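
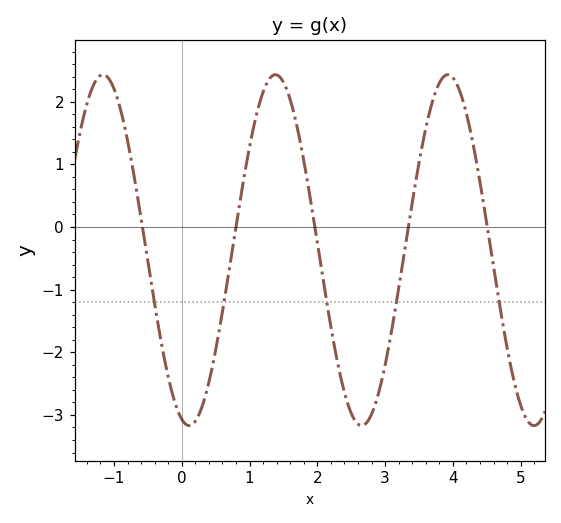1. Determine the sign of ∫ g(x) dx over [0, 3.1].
negative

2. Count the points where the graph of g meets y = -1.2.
5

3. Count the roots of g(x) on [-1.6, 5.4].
5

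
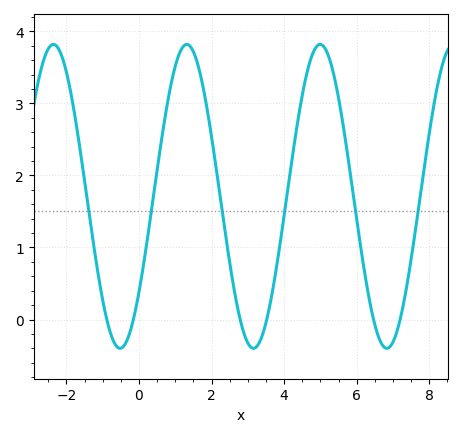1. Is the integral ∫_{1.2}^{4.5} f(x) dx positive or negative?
positive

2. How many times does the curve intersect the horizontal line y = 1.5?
6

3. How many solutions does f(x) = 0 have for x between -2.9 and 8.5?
6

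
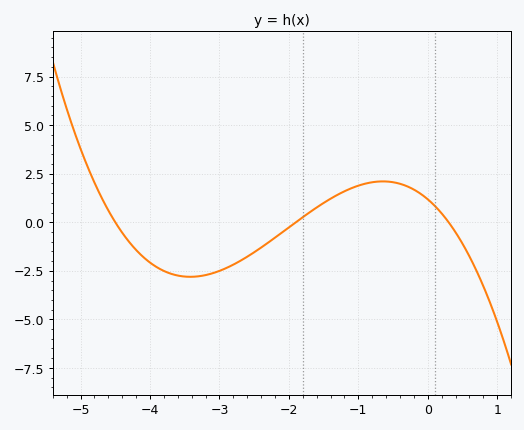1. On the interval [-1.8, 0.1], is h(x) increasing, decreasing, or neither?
neither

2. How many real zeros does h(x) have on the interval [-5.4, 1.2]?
3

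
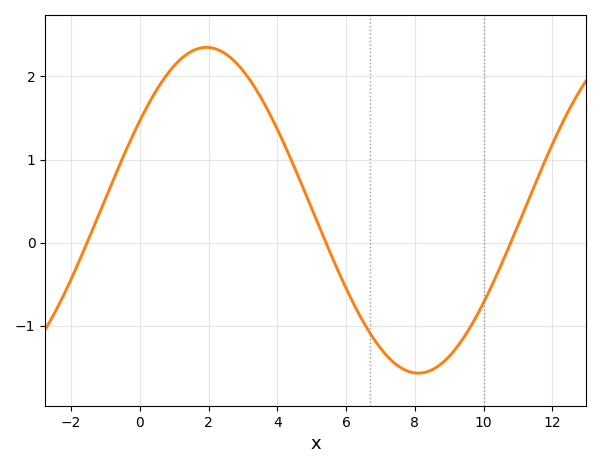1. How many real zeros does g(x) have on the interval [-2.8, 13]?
3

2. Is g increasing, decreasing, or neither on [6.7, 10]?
neither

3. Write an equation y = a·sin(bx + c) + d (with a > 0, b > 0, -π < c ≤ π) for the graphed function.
y = 1.96sin(0.51x + 0.582) + 0.39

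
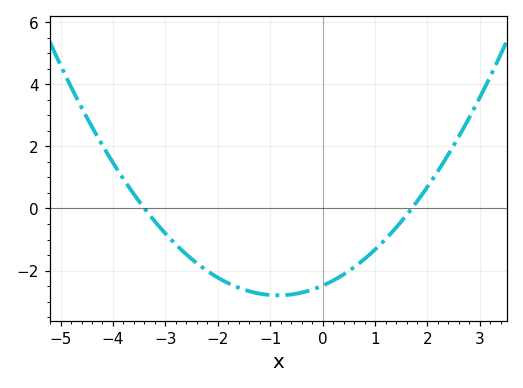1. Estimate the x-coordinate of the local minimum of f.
-0.8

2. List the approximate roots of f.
-3.4, 1.6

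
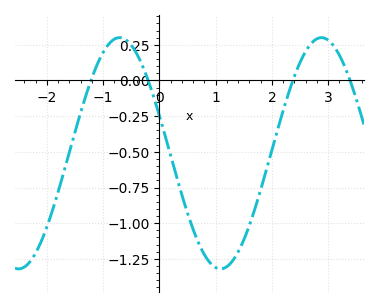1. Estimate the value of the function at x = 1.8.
-0.767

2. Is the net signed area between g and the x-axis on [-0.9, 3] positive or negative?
negative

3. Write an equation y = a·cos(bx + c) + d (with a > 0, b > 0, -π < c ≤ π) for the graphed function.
y = 0.81cos(1.75x + 1.24) - 0.51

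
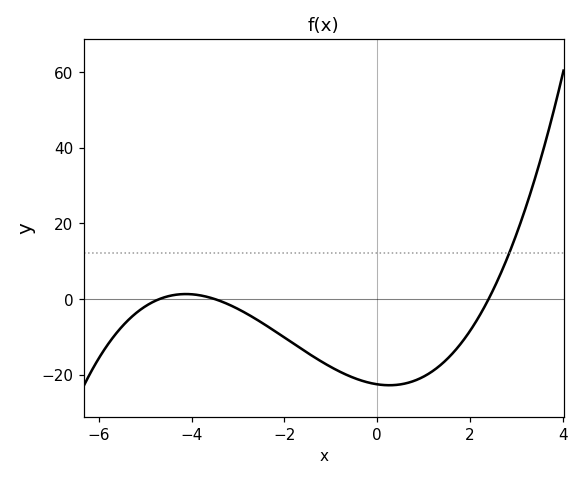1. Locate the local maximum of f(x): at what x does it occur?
-4.2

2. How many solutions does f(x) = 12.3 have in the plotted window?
1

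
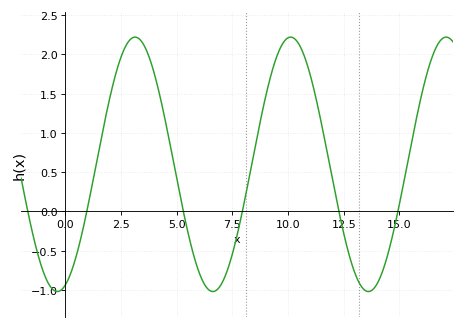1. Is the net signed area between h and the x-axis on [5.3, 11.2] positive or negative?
positive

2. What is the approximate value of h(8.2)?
0.352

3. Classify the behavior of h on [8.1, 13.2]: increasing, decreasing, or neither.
neither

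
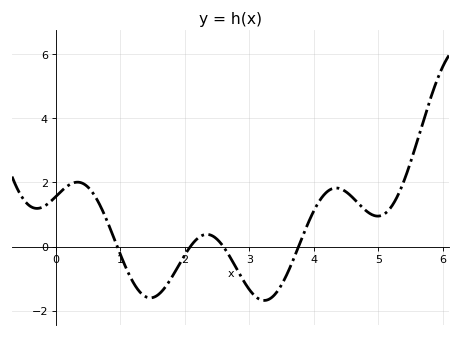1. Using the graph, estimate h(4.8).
1.2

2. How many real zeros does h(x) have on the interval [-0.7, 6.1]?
4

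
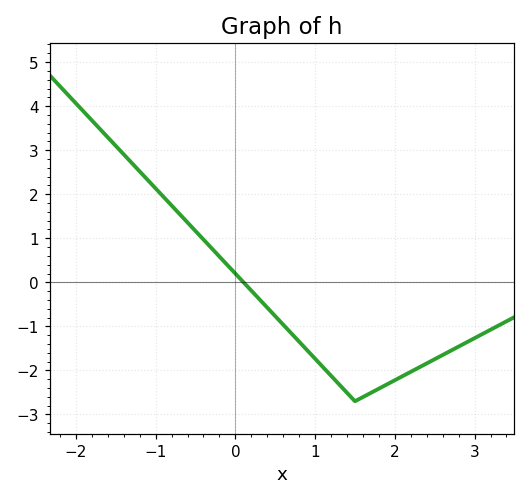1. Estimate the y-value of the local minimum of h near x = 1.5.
-2.7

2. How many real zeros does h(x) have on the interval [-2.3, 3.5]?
1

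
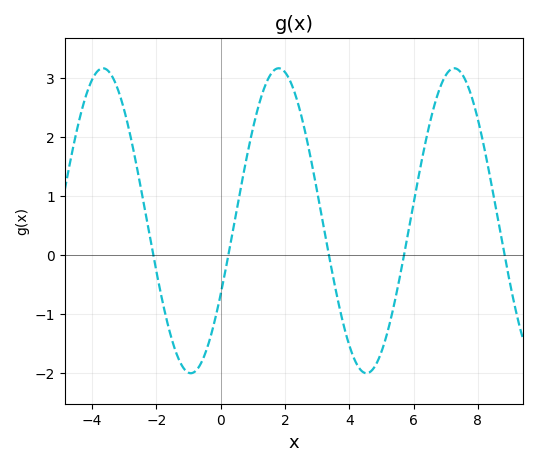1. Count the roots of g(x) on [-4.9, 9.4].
5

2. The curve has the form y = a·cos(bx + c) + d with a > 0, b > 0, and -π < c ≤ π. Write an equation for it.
y = 2.58cos(1.15x - 2.07) + 0.58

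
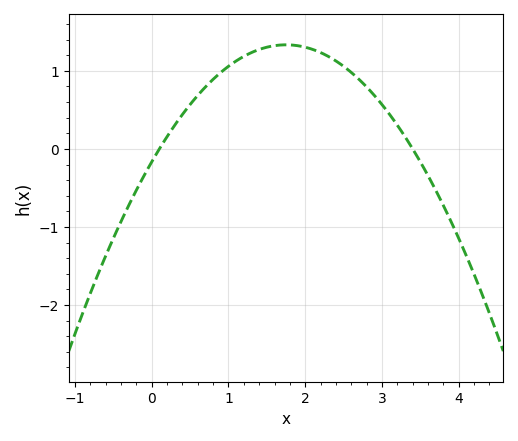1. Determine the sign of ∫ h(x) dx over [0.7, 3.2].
positive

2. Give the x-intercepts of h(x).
0.1, 3.4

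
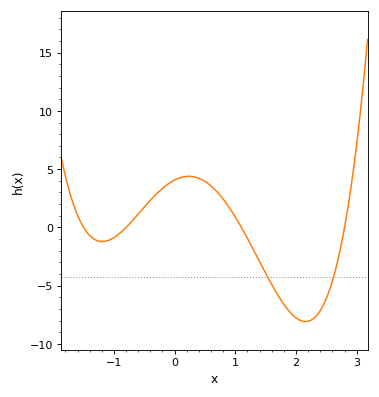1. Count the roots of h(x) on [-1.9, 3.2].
4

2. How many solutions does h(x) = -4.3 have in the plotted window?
2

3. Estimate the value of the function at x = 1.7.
-5.81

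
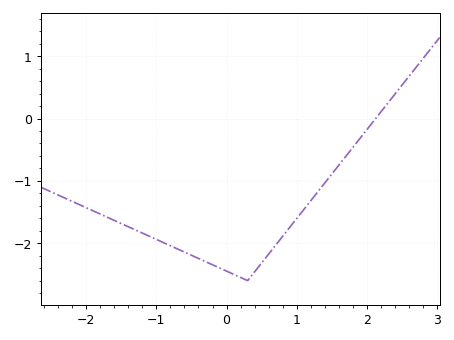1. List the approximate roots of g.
2.1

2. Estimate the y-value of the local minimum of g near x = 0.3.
-2.6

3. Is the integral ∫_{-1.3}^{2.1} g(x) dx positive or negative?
negative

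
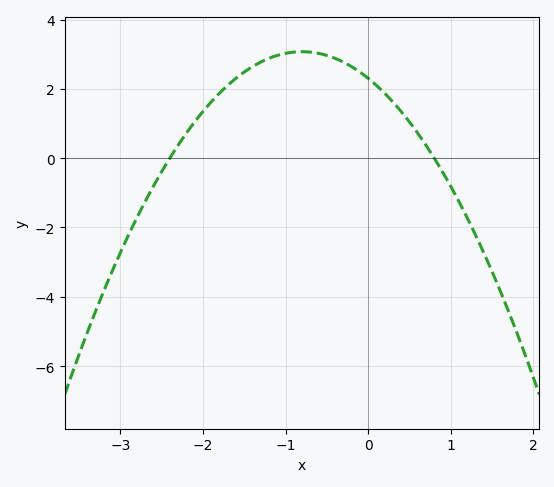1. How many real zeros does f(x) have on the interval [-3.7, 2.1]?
2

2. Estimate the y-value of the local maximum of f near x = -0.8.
3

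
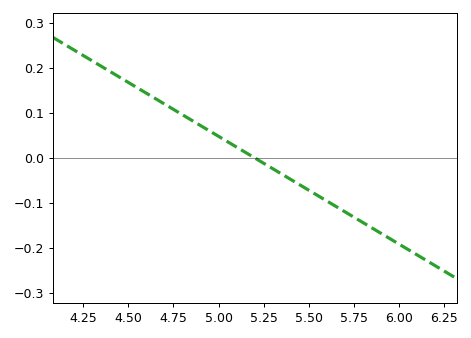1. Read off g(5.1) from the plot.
0.02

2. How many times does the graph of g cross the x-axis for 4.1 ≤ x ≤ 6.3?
1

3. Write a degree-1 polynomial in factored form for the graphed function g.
y = -0.24(x - 5.2)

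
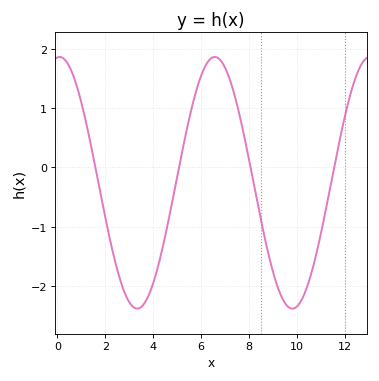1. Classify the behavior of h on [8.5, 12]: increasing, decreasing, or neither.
neither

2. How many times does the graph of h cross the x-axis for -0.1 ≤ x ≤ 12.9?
4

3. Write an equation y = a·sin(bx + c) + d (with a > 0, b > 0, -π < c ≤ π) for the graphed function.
y = 2.12sin(0.97x + 1.5) - 0.26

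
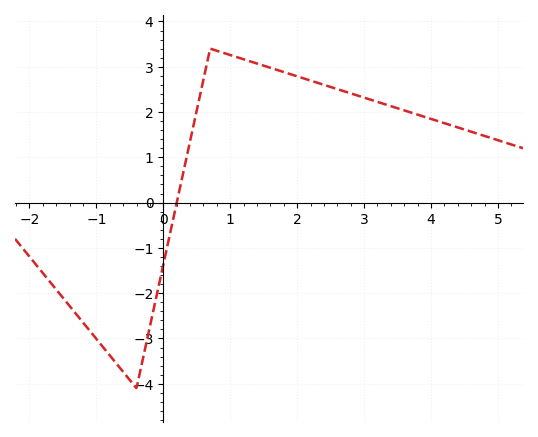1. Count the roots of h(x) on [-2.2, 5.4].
1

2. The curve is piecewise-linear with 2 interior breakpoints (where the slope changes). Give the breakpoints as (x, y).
(-0.4, -4.1); (0.7, 3.4)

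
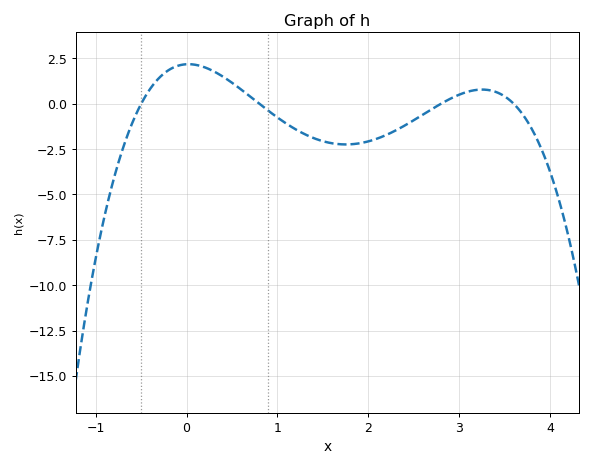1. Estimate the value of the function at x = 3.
0.499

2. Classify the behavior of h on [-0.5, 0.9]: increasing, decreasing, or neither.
neither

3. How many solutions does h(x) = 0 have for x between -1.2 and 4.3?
4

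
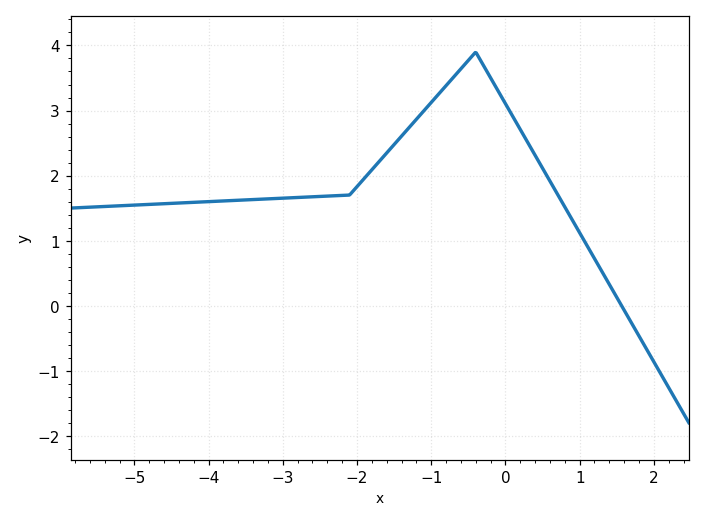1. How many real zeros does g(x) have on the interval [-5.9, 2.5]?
1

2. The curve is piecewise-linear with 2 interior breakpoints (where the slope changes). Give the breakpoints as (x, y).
(-2.1, 1.7); (-0.4, 3.9)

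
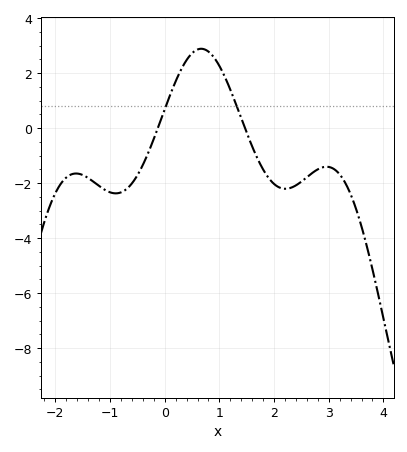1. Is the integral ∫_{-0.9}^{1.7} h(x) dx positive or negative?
positive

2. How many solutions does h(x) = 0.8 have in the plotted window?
2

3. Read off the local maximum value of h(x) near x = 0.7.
2.89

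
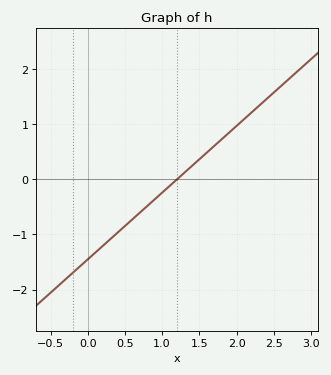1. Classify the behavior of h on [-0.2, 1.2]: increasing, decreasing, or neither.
increasing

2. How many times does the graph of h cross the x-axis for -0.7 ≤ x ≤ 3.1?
1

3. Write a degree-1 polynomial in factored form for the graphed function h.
y = 1.21(x - 1.2)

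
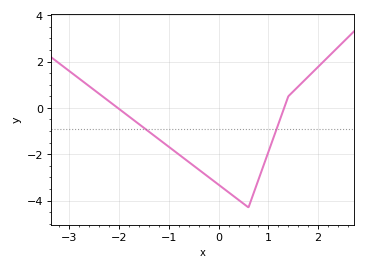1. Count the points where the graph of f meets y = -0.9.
2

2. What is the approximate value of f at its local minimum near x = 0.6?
-4.3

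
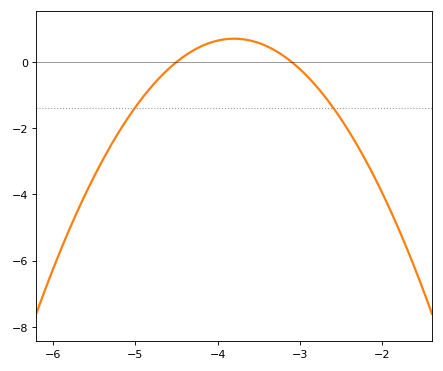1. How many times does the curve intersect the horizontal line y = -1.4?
2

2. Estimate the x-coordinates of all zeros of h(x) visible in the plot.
-4.5, -3.1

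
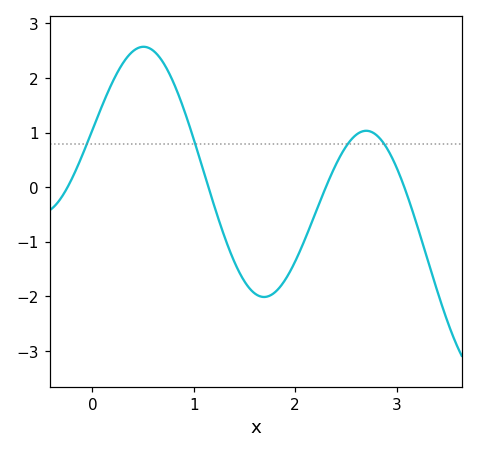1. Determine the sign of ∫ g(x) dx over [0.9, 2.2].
negative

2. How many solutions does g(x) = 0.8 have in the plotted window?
4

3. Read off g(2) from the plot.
-1.4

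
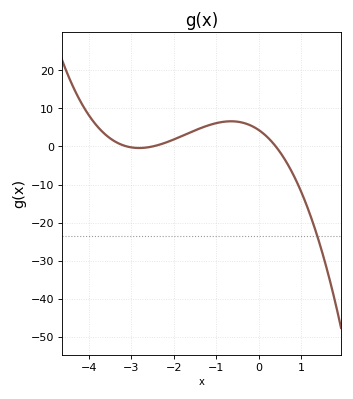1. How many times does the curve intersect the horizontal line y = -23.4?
1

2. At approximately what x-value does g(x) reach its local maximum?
-0.654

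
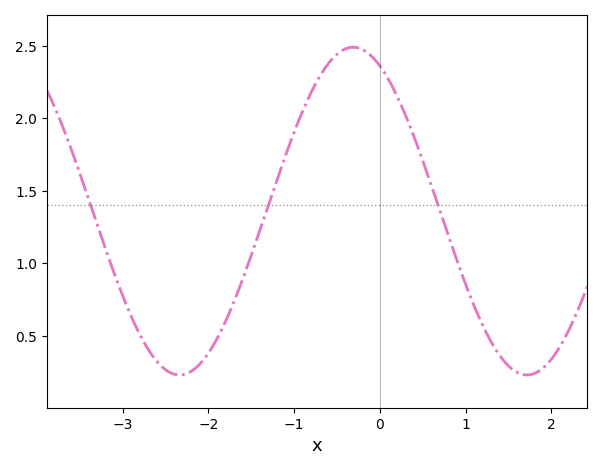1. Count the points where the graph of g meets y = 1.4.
3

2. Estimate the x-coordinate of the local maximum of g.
-0.3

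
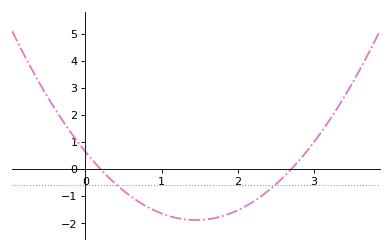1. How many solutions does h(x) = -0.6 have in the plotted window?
2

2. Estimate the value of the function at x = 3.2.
1.8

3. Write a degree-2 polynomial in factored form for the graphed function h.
y = 1.2(x - 0.2)(x - 2.7)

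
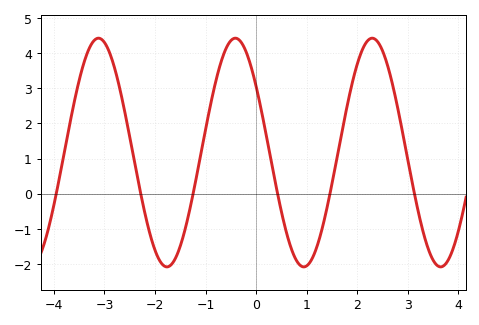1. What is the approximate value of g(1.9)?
3.13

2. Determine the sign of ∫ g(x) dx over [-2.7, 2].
positive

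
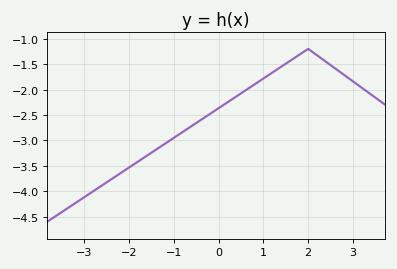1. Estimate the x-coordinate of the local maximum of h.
2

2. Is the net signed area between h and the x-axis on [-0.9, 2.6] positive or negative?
negative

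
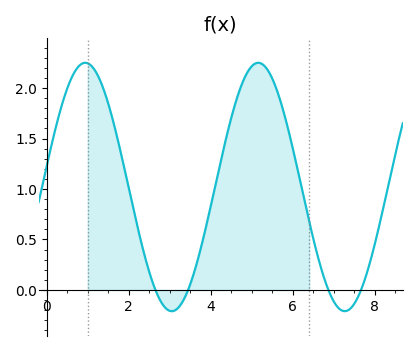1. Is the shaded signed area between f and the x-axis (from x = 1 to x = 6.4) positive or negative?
positive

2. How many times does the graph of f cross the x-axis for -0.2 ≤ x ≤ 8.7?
4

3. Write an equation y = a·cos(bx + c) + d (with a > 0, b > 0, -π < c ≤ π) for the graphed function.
y = 1.23cos(1.49x - 1.4) + 1.02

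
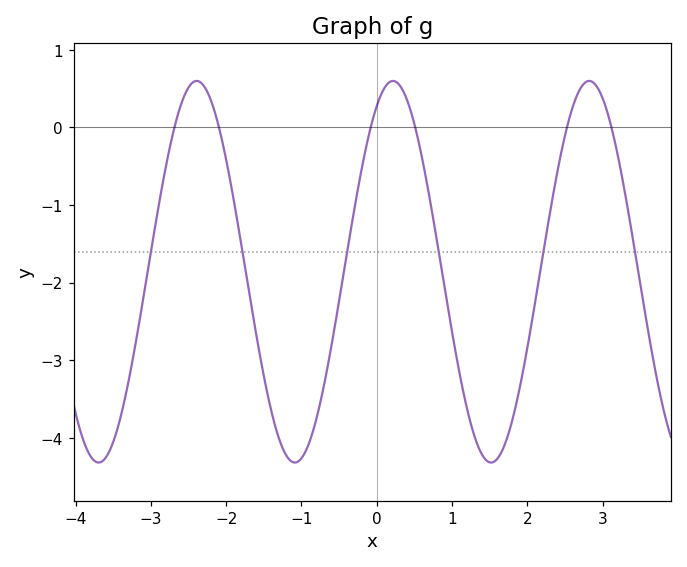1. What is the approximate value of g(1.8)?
-3.78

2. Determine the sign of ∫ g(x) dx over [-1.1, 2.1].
negative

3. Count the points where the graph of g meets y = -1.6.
6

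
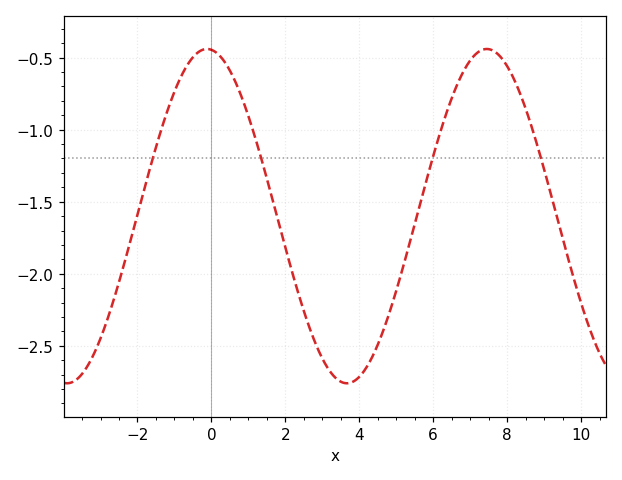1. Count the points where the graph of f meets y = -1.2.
4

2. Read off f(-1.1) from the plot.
-0.803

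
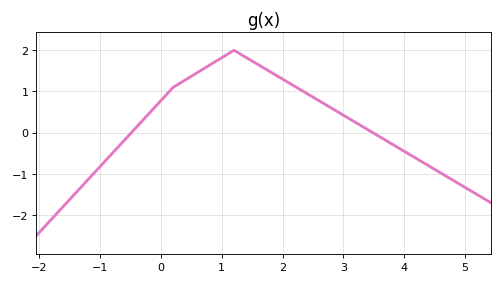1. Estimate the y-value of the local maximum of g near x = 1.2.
2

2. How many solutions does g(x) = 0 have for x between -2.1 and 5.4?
2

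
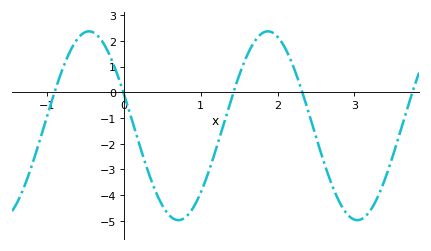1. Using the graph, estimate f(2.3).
0.207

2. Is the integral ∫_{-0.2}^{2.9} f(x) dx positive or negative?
negative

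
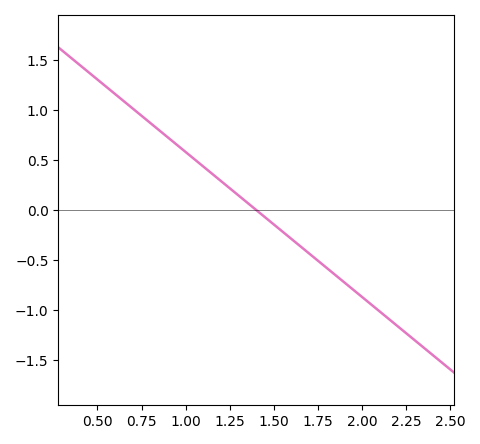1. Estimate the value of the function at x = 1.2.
0.29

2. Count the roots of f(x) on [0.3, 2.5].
1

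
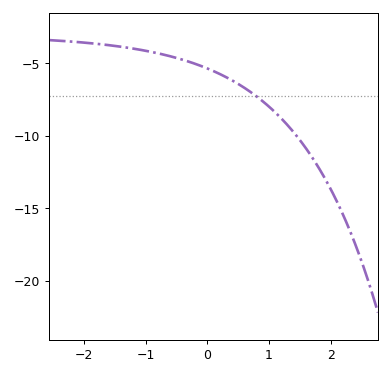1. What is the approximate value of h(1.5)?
-10.3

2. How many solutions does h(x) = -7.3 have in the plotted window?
1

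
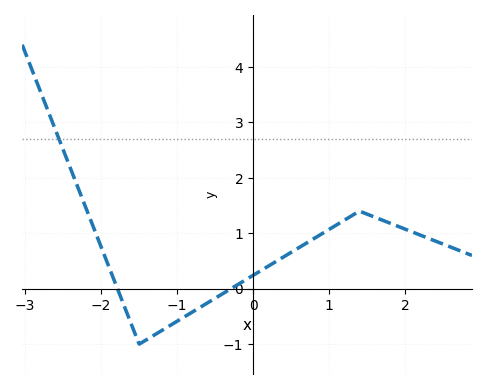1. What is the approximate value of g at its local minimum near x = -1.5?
-1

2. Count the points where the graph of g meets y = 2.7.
1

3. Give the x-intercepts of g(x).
-1.79, -0.292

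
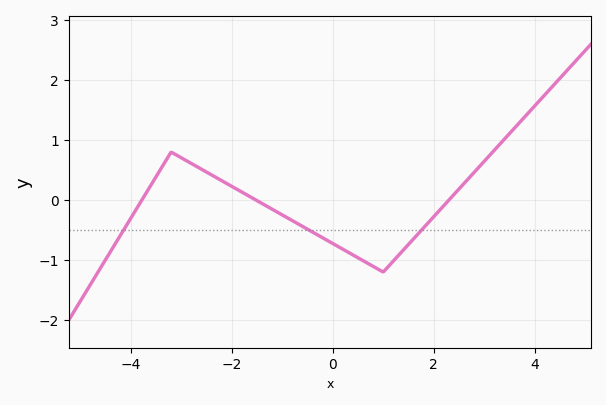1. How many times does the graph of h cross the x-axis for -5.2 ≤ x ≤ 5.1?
3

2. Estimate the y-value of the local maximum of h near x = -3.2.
0.799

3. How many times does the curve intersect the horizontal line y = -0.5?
3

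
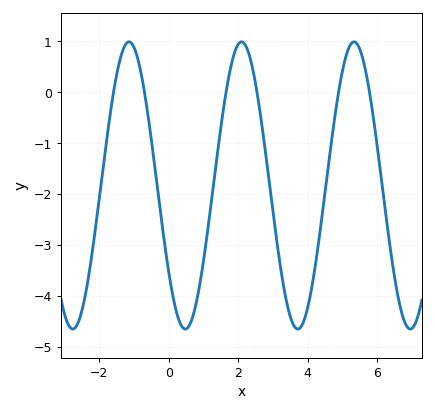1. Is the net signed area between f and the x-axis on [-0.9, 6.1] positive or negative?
negative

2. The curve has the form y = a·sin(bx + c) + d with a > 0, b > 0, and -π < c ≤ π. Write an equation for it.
y = 2.82sin(1.94x - 2.49) - 1.83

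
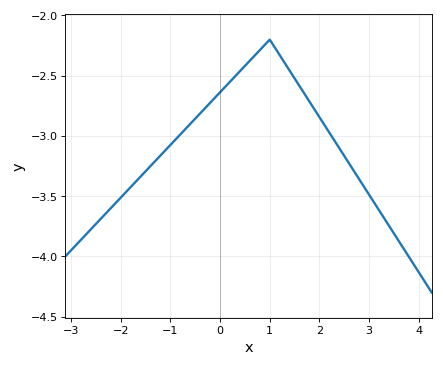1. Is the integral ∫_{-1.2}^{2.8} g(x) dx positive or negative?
negative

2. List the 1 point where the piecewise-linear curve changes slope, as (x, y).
(1, -2.2)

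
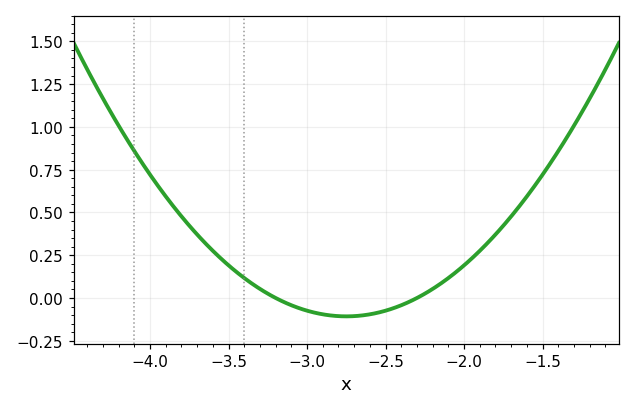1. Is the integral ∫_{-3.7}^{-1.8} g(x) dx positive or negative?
positive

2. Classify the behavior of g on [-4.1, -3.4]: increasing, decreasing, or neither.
decreasing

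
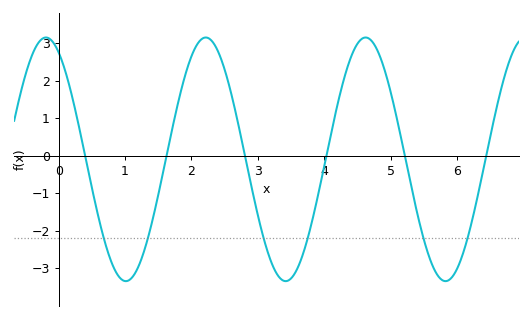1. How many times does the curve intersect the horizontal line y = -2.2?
6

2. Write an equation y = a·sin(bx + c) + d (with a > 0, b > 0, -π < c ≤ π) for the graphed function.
y = 3.25sin(2.6x + 2.1) - 0.1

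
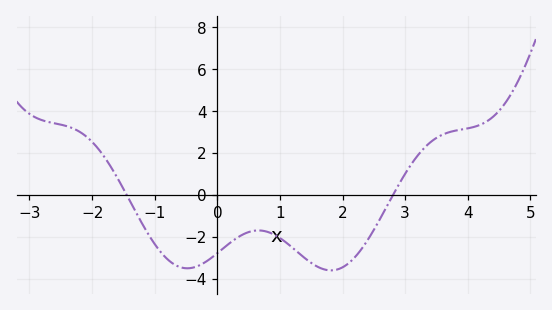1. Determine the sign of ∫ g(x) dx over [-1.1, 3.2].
negative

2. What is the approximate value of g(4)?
3.17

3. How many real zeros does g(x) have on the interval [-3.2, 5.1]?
2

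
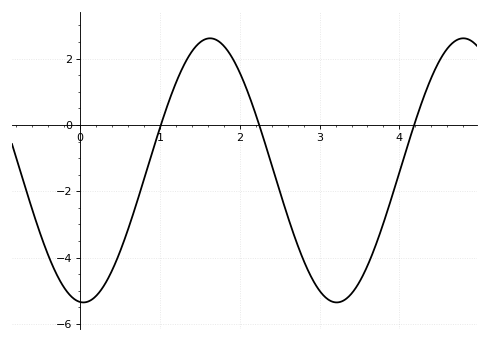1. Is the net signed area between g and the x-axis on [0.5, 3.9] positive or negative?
negative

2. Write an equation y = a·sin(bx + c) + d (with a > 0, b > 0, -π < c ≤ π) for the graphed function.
y = 3.98sin(2x - 1.7) - 1.37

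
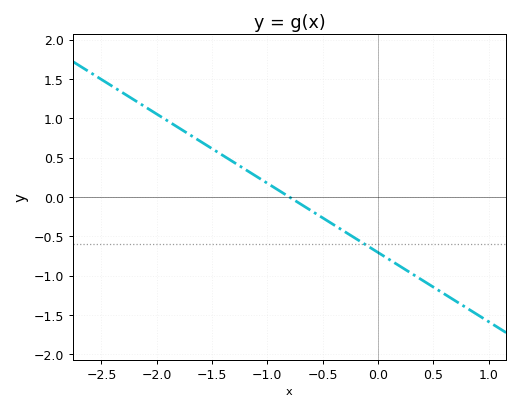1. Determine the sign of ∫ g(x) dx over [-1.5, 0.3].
negative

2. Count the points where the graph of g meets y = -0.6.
1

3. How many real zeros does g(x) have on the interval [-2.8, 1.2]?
1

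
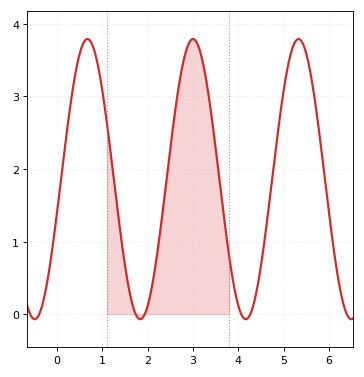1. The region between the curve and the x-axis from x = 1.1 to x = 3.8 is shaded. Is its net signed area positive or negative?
positive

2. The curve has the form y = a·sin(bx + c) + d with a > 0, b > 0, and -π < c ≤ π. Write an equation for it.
y = 1.93sin(2.7x - 0.24) + 1.86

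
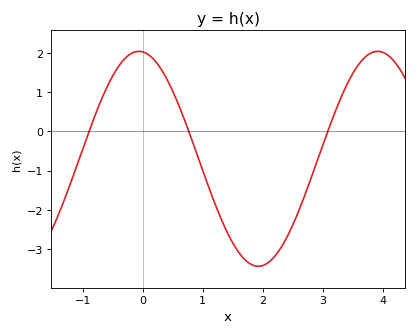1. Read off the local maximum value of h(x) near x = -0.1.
2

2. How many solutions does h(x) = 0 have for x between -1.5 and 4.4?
3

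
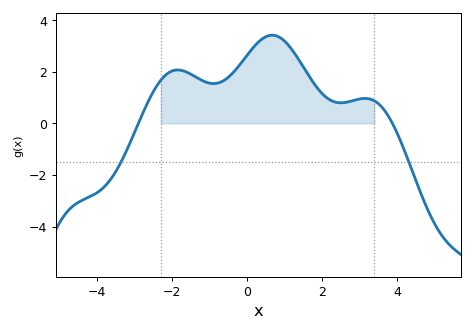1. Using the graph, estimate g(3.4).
0.8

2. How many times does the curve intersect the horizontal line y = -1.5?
2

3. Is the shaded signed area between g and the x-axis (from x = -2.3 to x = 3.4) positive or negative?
positive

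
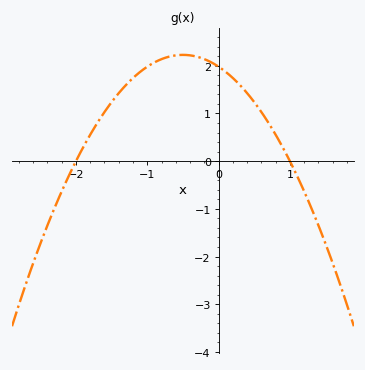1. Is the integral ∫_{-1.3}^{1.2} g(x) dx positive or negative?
positive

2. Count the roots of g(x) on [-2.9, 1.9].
2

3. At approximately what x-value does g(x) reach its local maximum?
-0.5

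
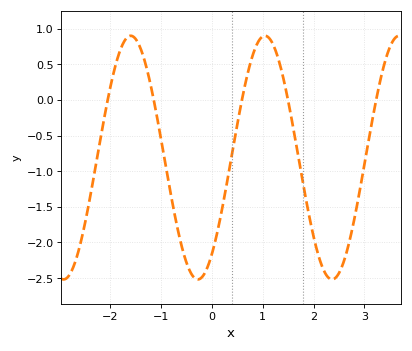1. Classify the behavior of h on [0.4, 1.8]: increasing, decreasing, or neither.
neither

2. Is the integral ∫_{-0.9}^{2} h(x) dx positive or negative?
negative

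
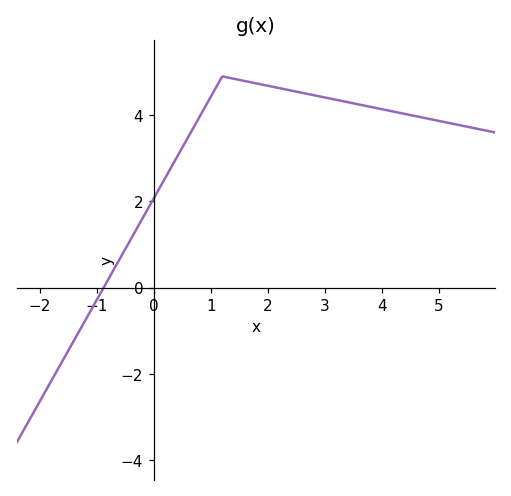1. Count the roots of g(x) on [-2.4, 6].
1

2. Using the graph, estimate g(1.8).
4.74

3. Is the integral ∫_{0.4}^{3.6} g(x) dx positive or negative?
positive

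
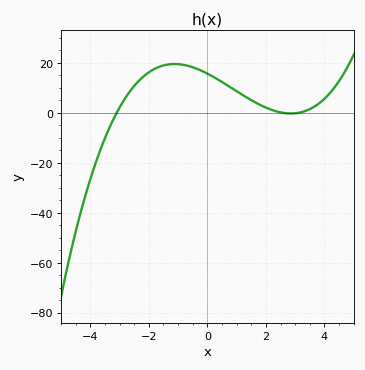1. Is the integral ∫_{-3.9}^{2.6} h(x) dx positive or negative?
positive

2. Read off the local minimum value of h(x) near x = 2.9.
0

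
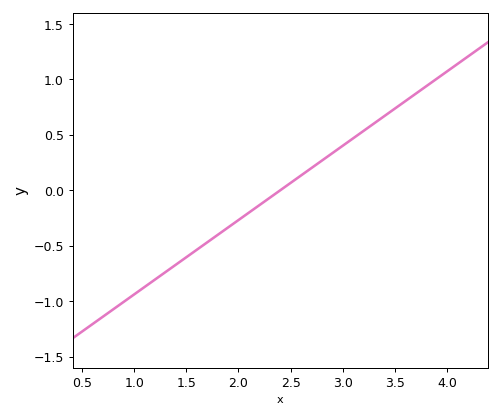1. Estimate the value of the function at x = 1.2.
-0.804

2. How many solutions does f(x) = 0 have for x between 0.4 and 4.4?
1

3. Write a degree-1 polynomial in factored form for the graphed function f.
y = 0.67(x - 2.4)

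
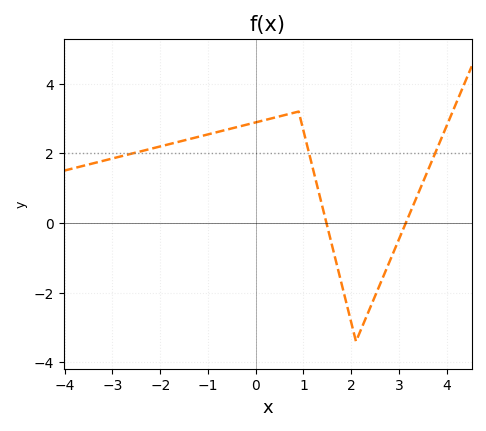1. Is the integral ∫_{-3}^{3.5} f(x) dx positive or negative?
positive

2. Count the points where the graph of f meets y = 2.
3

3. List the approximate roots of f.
1.4, 3.2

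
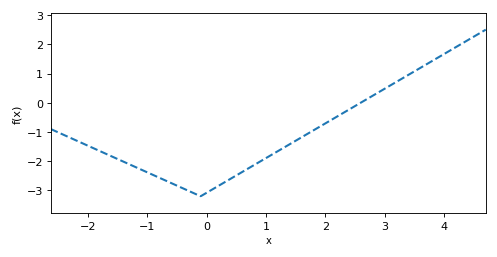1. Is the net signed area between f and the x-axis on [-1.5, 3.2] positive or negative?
negative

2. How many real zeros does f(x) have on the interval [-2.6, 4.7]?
1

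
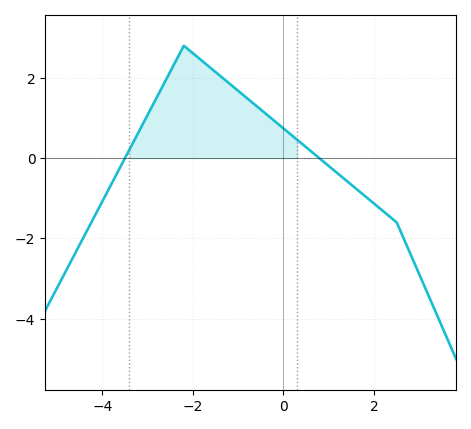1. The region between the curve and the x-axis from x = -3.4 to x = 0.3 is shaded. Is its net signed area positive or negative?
positive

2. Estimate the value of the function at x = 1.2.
-0.383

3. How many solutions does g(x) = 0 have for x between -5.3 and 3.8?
2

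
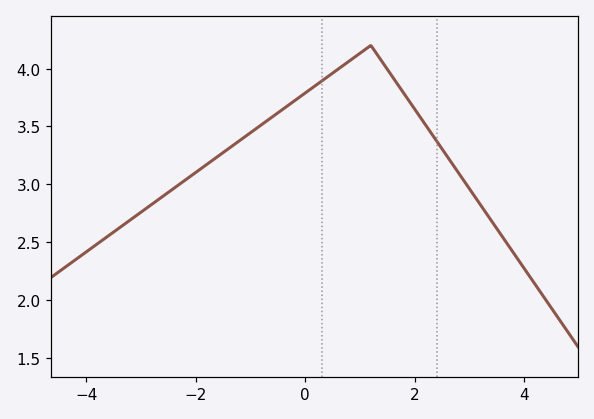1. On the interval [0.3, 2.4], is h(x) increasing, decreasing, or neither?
neither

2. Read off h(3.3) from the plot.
2.75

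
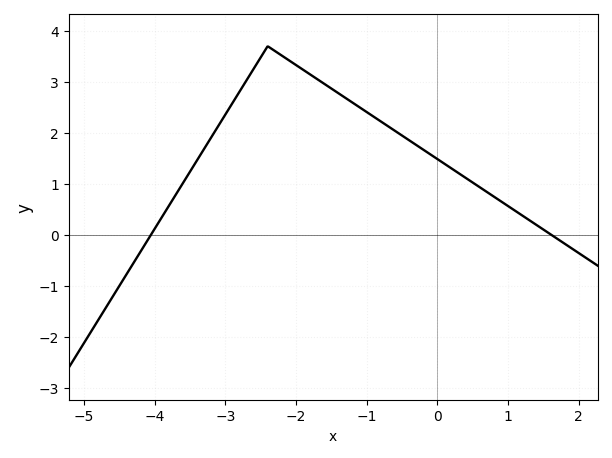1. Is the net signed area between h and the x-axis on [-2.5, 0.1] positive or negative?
positive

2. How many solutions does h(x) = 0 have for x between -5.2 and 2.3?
2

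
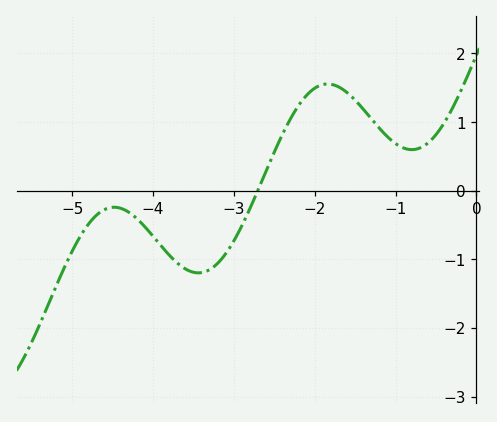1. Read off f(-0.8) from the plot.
0.596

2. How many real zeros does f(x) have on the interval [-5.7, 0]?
1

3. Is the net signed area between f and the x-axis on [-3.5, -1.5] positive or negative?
positive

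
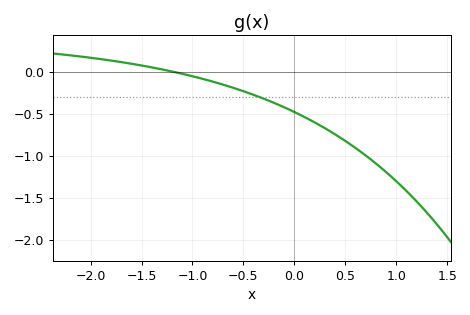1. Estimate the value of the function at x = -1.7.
0.1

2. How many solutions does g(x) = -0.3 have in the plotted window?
1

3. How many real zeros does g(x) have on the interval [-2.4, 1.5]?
1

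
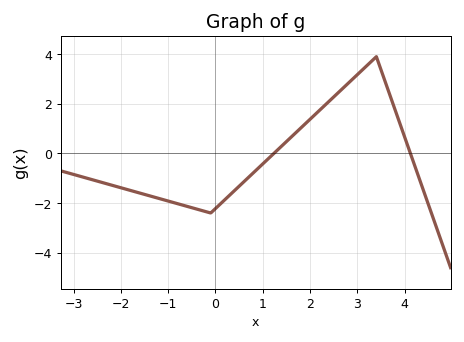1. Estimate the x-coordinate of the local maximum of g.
3.4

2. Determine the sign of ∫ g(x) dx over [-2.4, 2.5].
negative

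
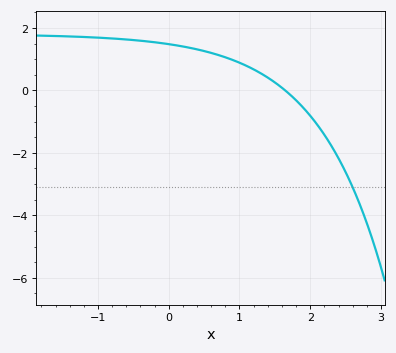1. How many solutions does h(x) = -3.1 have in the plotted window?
1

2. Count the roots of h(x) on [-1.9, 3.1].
1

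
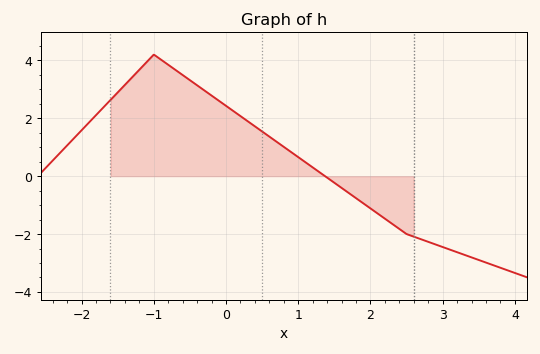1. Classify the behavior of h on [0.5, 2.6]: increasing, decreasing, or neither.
decreasing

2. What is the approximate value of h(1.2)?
0.4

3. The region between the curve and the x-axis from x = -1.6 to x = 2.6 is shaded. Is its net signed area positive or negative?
positive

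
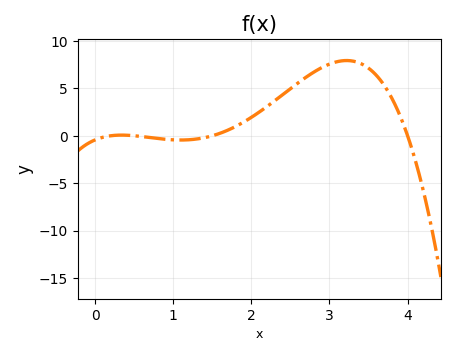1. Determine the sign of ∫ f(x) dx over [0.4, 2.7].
positive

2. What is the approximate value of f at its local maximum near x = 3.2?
8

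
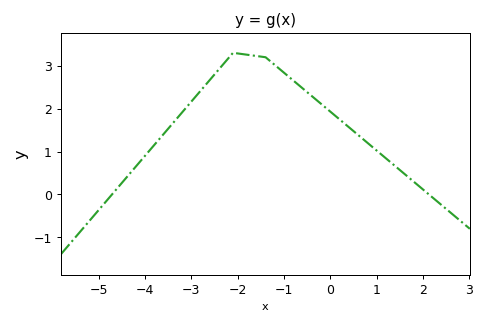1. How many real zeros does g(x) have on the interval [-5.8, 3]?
2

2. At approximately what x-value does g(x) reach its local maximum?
-2.1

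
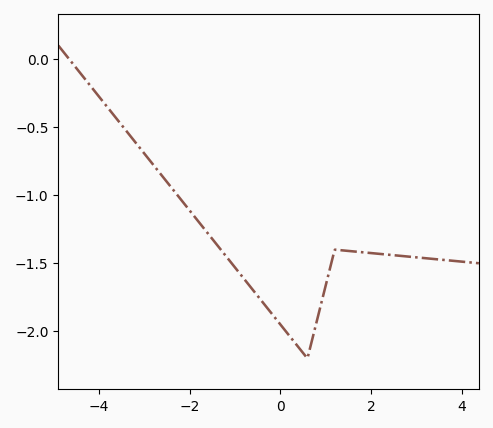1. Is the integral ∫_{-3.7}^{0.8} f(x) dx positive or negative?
negative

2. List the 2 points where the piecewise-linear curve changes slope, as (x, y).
(0.6, -2.2); (1.2, -1.4)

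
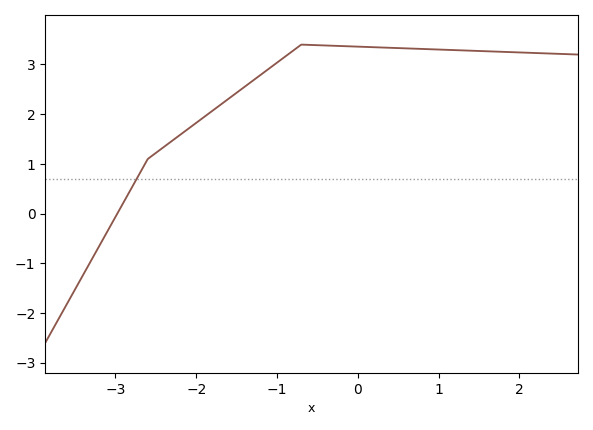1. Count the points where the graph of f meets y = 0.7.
1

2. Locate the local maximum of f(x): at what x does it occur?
-0.698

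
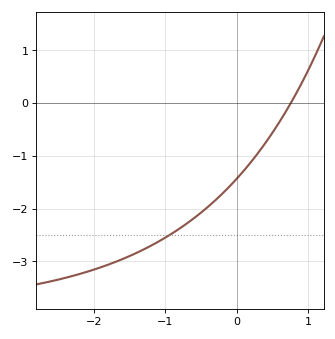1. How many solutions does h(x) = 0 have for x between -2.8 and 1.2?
1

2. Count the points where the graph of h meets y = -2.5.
1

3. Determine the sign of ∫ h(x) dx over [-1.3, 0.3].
negative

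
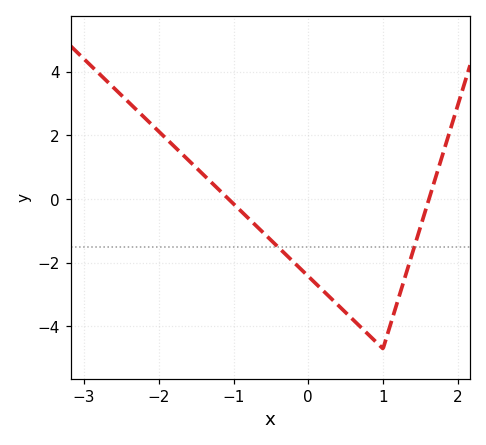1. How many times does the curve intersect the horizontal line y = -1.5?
2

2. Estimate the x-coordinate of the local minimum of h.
1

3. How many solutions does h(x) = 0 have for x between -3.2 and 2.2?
2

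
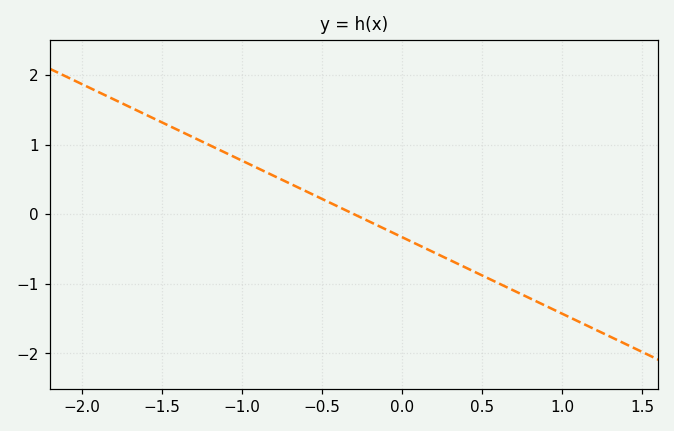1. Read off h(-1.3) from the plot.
1.1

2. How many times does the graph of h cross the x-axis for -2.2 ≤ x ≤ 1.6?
1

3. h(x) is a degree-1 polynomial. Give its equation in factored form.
y = -1.1(x + 0.3)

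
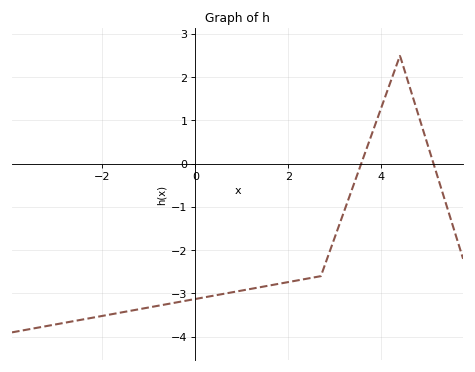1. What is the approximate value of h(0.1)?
-3.11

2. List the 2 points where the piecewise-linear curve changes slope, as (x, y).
(2.7, -2.6); (4.4, 2.5)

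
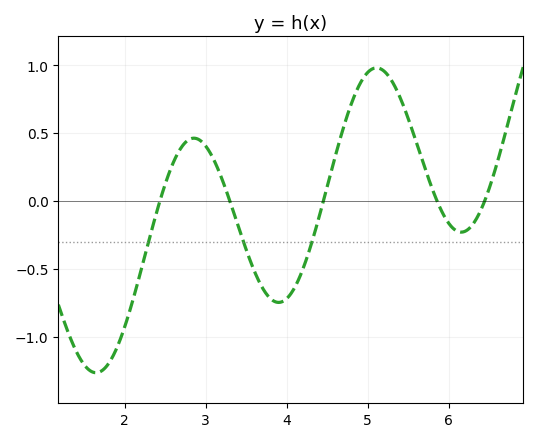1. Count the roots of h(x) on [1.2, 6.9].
5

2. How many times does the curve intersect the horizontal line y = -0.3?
3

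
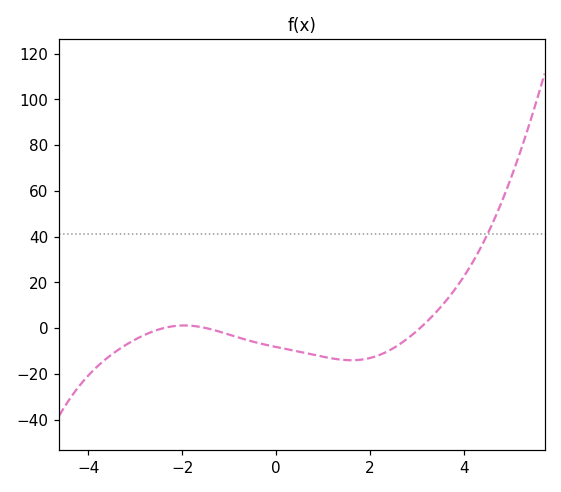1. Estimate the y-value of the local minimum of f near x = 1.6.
-14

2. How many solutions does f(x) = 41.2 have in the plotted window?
1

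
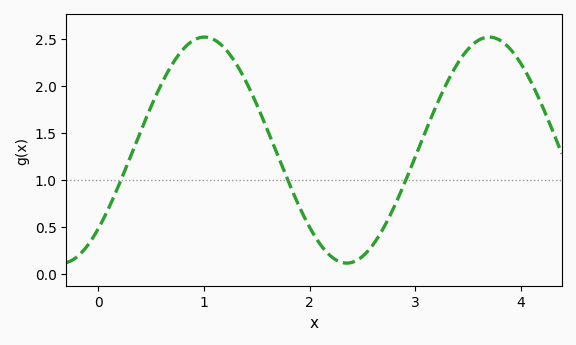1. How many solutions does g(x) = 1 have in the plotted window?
3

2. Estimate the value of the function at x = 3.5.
2.39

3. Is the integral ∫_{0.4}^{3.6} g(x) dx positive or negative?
positive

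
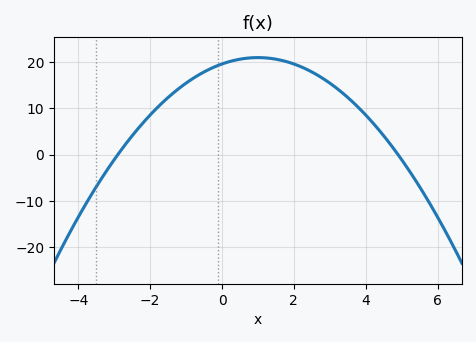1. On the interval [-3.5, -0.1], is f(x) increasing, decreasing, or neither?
increasing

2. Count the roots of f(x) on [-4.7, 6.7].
2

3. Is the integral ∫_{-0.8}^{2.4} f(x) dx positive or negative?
positive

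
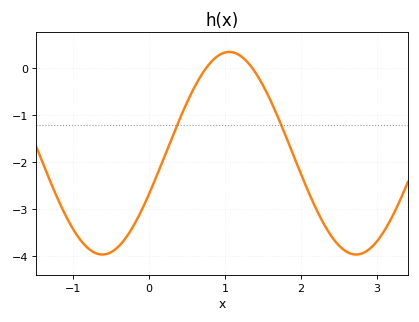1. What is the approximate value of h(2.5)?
-3.8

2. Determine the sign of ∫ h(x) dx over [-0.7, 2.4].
negative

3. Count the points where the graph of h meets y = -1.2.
2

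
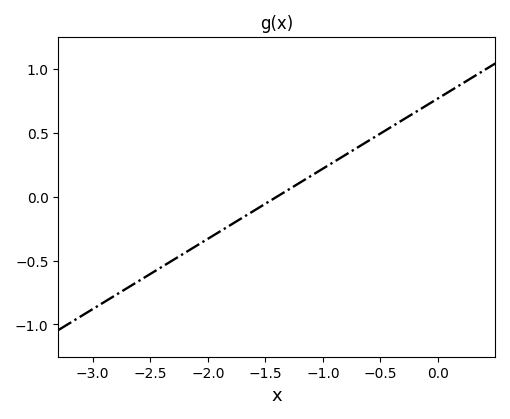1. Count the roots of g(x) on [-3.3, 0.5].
1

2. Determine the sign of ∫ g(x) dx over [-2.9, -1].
negative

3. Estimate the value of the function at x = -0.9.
0.25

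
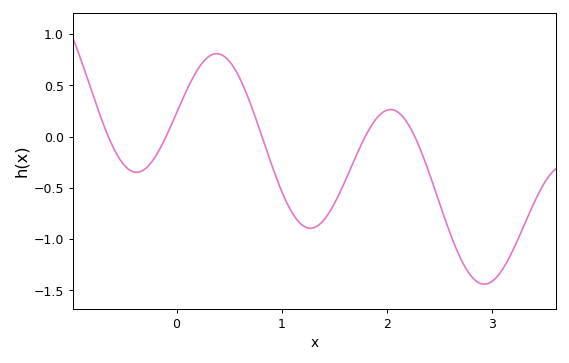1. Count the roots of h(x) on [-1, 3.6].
5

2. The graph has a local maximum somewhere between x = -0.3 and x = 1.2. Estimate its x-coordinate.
0.4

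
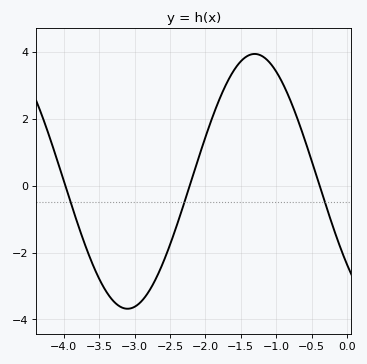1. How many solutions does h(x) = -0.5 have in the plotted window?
3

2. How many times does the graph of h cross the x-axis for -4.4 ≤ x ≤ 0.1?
3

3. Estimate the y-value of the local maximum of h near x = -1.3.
3.94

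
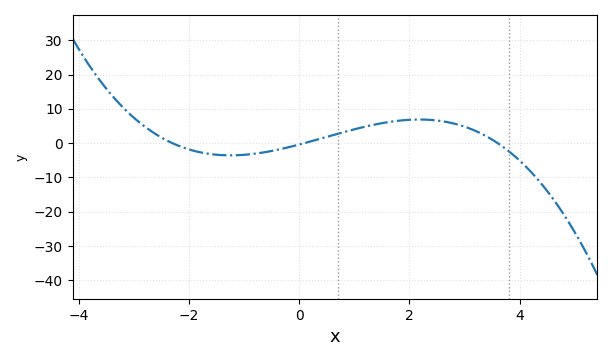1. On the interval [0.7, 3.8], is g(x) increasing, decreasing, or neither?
neither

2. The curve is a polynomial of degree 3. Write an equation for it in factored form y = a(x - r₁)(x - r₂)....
y = -0.52(x + 2.3)(x - 0.1)(x - 3.6)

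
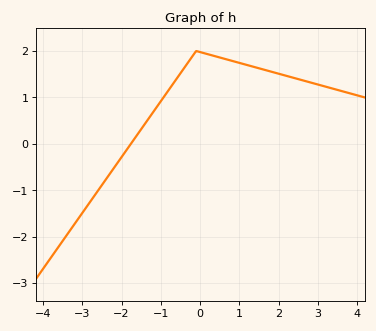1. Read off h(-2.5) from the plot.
-0.9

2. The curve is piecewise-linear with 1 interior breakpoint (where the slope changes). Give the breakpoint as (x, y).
(-0.1, 2)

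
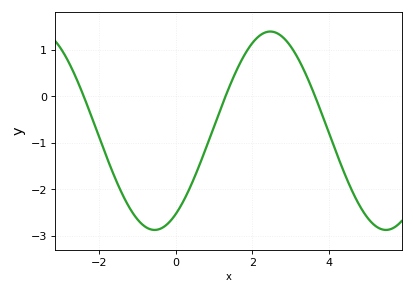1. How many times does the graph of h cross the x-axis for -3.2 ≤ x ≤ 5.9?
3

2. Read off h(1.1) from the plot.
-0.4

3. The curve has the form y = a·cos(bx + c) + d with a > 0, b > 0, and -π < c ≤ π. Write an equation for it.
y = 2.13cos(1x - 2.6) - 0.74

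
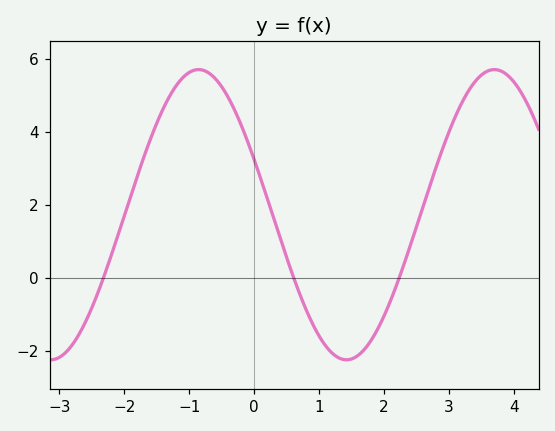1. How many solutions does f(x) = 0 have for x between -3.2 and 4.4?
3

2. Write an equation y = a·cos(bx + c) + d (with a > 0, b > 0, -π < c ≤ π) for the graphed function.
y = 3.98cos(1.38x + 1.18) + 1.73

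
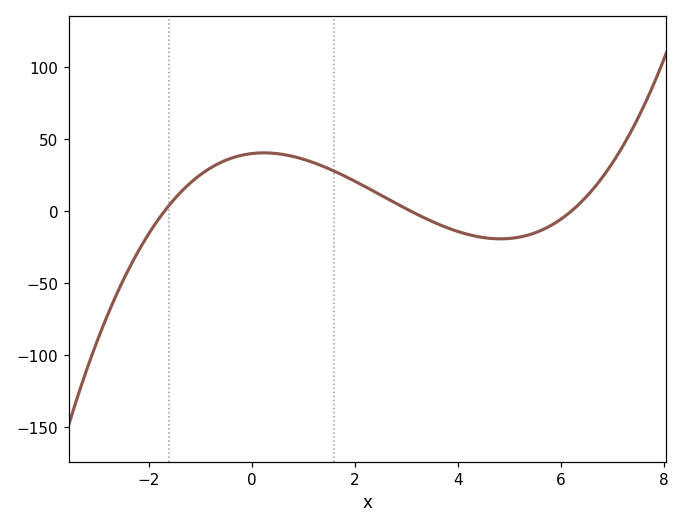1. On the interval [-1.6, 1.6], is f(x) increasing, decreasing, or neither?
neither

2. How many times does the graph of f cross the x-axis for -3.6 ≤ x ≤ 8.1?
3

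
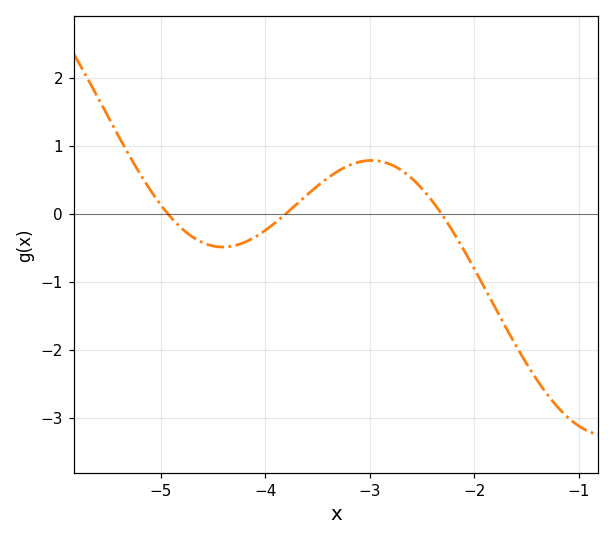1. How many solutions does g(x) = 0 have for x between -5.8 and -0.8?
3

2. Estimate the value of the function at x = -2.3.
-0.031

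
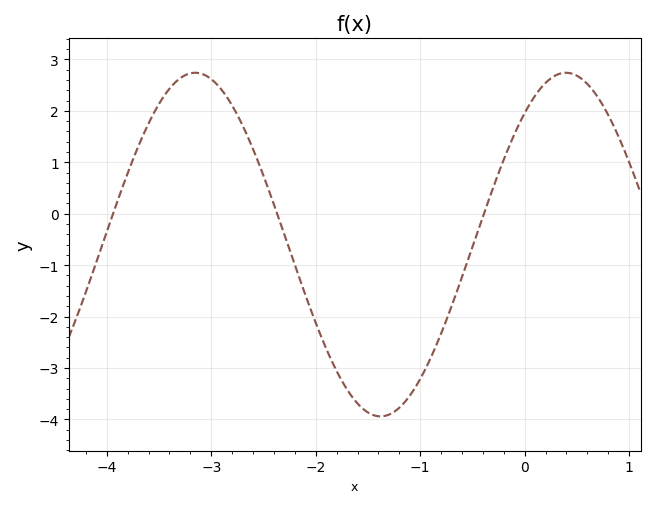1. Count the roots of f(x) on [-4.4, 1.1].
3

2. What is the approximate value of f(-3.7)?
1.3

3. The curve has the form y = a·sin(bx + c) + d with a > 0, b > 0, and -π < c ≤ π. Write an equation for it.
y = 3.34sin(1.77x + 0.872) - 0.6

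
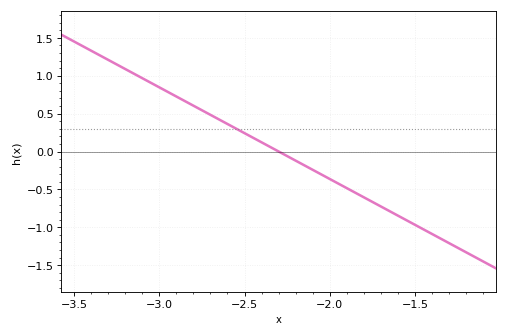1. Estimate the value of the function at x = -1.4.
-1.09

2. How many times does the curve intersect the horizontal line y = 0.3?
1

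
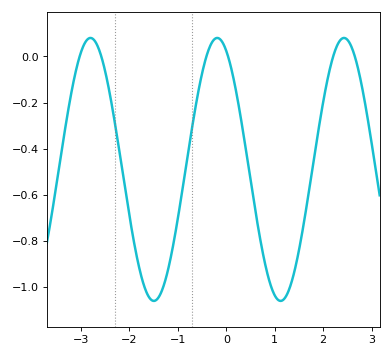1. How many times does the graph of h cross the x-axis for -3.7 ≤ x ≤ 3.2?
6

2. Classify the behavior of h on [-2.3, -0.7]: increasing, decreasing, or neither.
neither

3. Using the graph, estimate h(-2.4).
-0.16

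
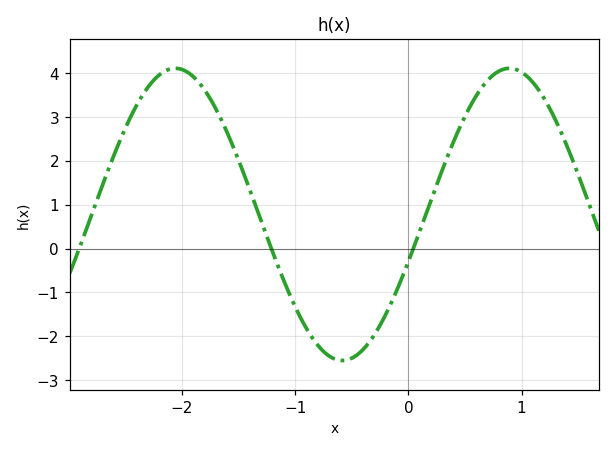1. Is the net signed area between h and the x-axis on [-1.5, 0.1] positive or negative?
negative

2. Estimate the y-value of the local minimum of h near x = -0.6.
-2.55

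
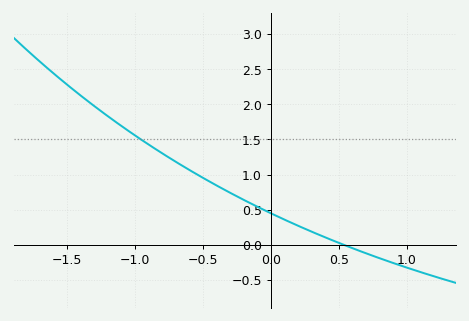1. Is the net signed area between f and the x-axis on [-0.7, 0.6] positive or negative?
positive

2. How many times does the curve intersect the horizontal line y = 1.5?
1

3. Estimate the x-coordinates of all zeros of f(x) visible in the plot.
0.537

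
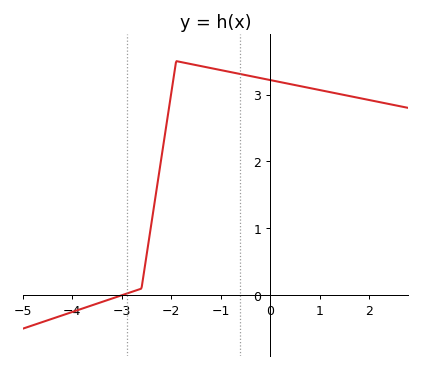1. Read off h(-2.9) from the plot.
0.025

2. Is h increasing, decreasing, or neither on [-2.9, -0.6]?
neither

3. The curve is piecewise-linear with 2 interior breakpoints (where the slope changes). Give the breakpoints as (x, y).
(-2.6, 0.1); (-1.9, 3.5)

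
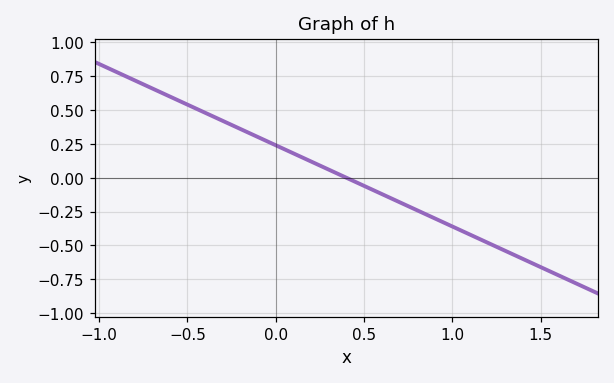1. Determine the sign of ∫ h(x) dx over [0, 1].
negative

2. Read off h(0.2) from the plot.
0.12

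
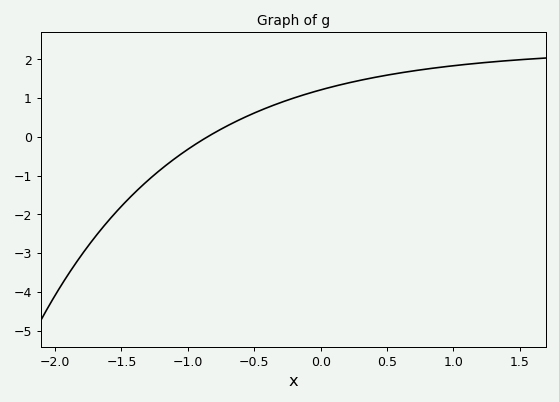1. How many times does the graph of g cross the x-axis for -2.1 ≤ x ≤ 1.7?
1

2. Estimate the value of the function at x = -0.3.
0.9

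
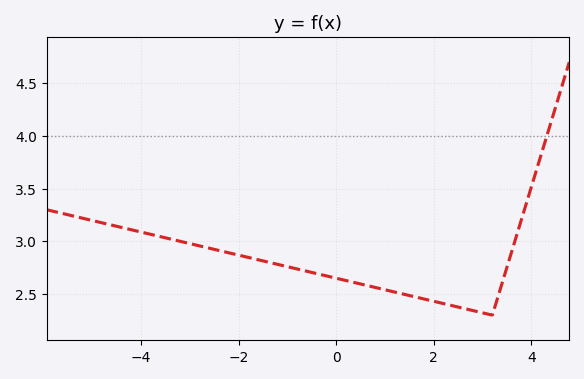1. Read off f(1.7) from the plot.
2.46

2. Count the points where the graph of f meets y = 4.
1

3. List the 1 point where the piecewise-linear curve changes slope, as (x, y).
(3.2, 2.3)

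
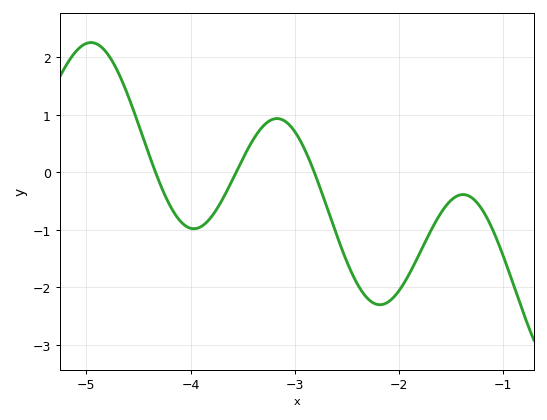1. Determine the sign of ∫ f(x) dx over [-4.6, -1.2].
negative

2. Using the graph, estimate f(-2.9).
0.378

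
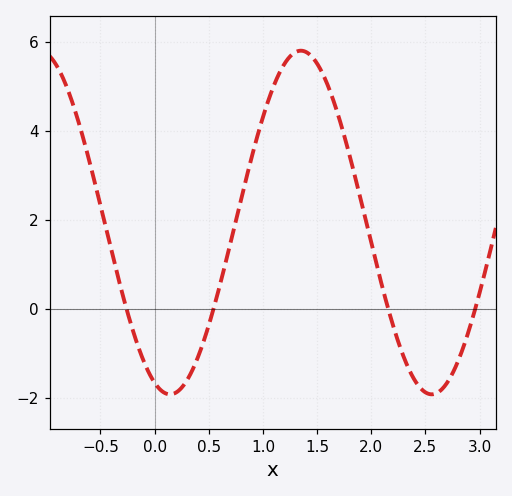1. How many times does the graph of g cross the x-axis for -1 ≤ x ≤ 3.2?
4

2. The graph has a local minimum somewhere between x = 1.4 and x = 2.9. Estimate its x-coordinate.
2.56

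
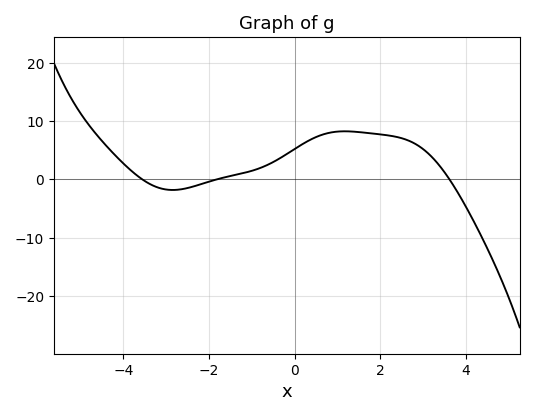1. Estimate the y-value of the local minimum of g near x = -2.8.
-2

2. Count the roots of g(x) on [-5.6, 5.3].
3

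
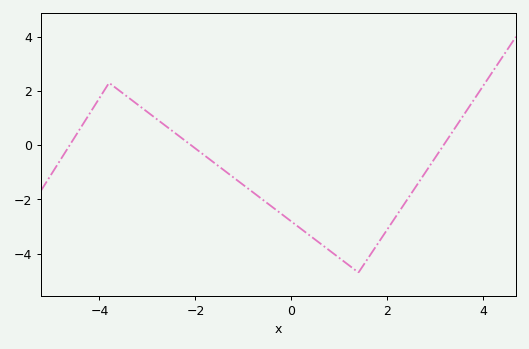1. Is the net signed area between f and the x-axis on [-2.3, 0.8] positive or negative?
negative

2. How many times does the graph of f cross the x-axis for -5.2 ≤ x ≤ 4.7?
3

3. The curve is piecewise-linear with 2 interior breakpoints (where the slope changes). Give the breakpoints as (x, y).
(-3.8, 2.3); (1.4, -4.7)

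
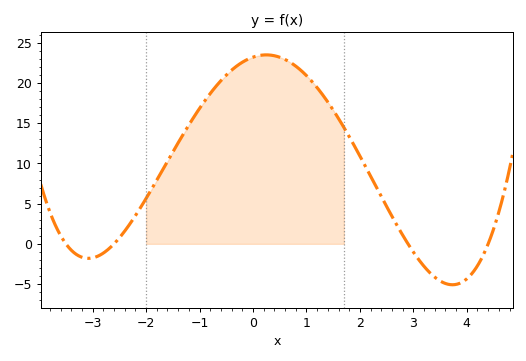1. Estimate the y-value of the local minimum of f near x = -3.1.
-2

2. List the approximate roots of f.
-3.4, -2.6, 3, 4.4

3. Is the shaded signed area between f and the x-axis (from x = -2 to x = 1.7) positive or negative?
positive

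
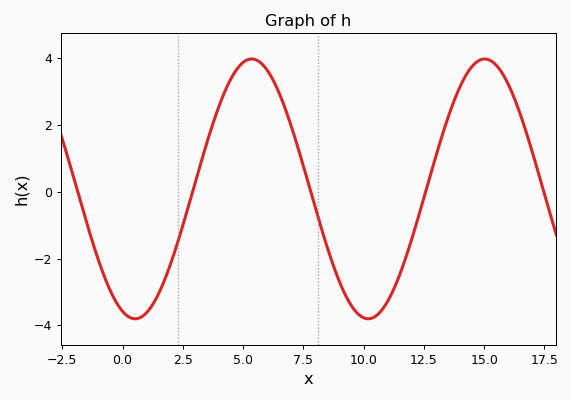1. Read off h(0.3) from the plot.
-3.76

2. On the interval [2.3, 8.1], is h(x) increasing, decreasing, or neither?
neither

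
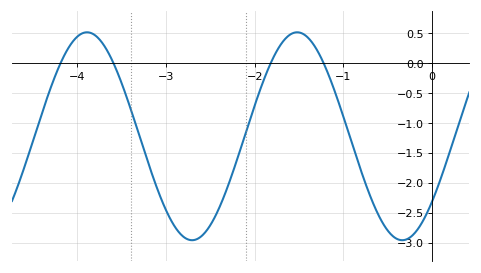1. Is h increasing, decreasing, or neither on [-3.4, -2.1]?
neither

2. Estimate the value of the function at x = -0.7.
-2.2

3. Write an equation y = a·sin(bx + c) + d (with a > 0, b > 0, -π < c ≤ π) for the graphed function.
y = 1.74sin(2.6x - 0.68) - 1.22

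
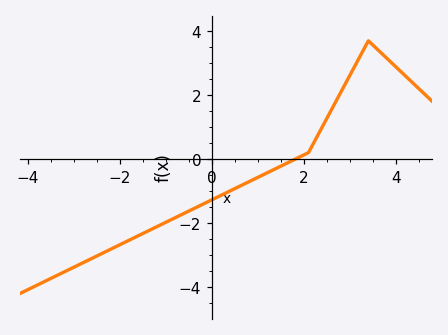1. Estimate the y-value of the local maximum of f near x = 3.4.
3.6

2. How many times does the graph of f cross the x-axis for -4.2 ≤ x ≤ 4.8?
1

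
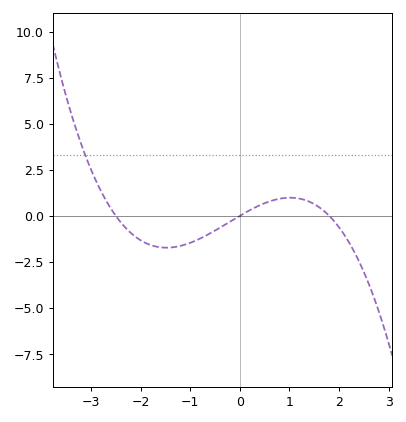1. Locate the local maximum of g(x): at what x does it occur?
1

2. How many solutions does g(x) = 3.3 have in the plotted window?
1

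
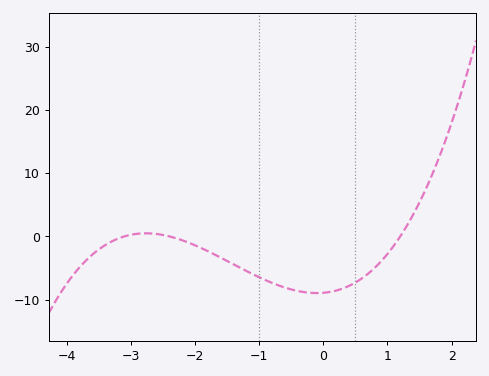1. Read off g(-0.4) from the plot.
-9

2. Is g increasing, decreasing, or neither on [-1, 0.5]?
neither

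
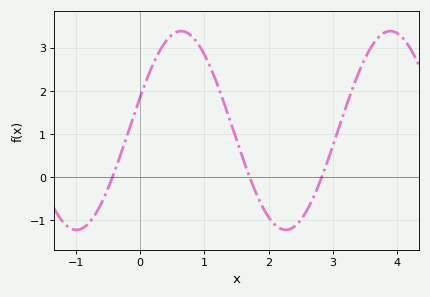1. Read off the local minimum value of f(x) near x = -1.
-1.2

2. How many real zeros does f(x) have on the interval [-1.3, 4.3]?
3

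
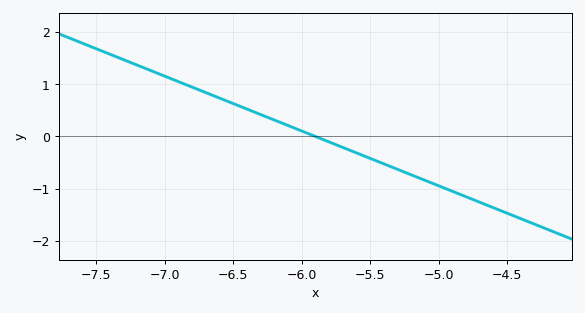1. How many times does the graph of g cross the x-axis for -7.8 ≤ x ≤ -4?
1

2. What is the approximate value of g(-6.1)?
0.2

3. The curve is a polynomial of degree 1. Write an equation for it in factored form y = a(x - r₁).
y = -1.05(x + 5.9)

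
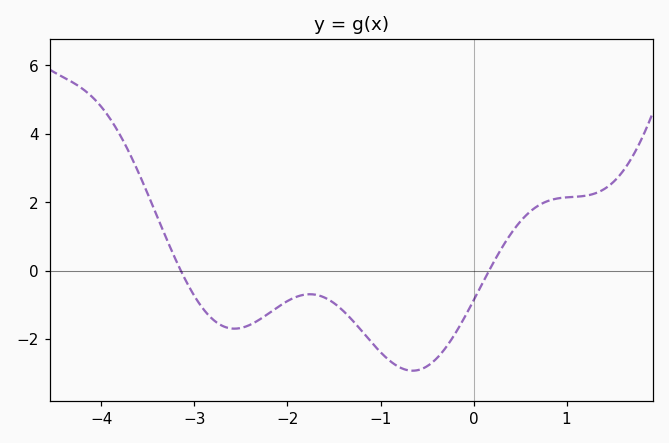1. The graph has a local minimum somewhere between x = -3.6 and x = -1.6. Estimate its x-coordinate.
-2.57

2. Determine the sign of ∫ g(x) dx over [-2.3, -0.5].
negative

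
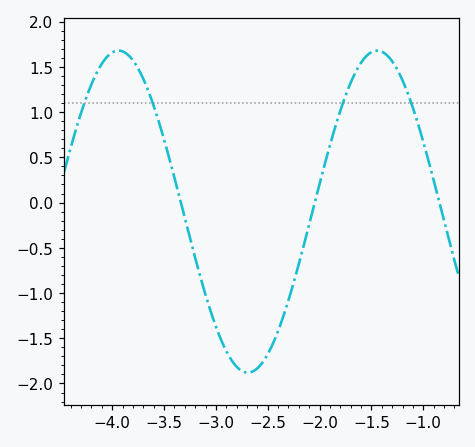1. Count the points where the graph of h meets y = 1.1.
4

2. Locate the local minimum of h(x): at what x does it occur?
-2.7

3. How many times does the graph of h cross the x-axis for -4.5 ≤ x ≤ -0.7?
3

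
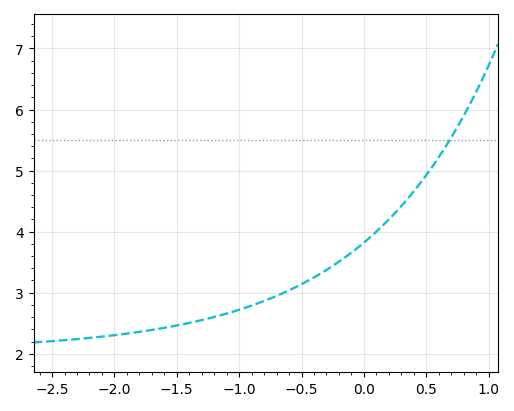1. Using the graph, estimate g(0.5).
4.9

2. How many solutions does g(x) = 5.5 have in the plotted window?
1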